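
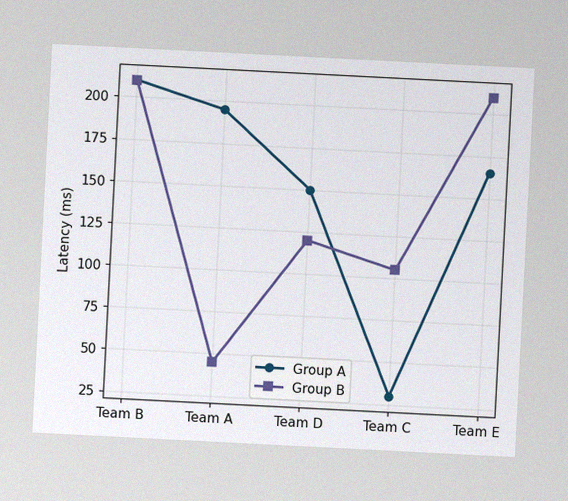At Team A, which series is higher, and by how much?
The chart is tilted about 3° clockwise, with some photo noise. At Team A, Group A sits above the other line by 150ms.

Group A, by 150ms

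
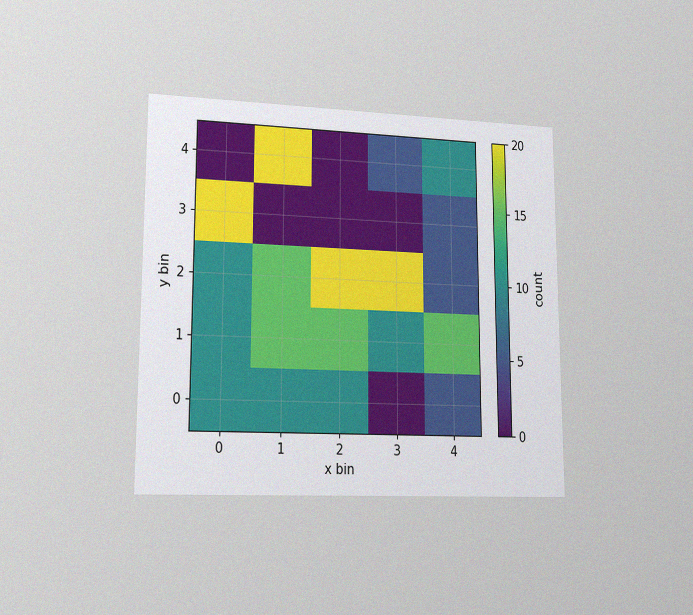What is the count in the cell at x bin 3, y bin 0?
0

The chart is viewed at a slight angle, with some photo noise. Matching the cell (3, 0) against the colorbar gives 0.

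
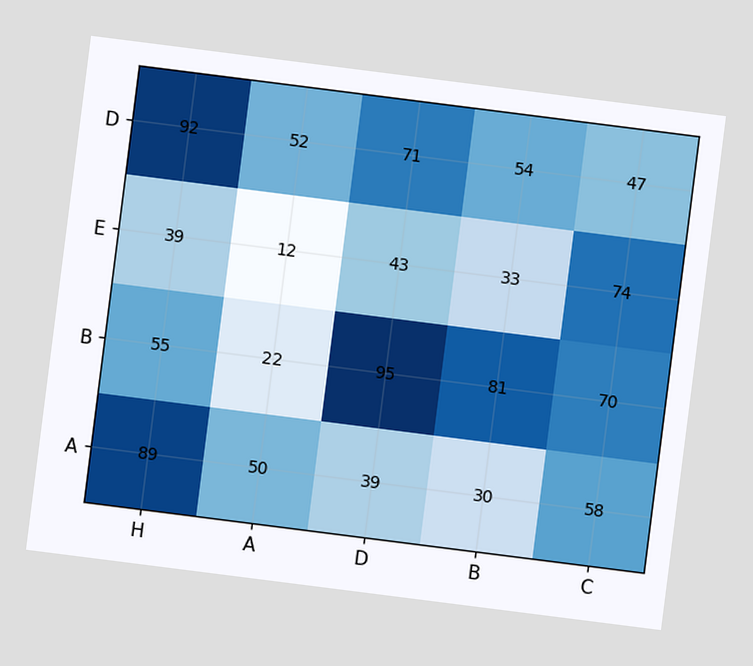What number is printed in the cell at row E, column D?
43

The chart is tilted about 7° clockwise. The (E, D) cell reads 43.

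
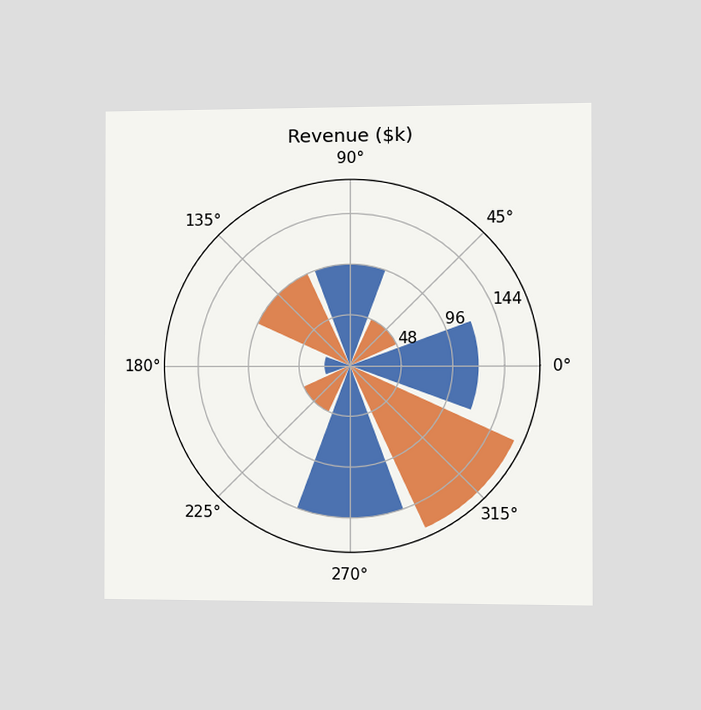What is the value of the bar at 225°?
The chart is viewed slightly from the right. The bar at 225° reaches $48k on the radial axis.

$48k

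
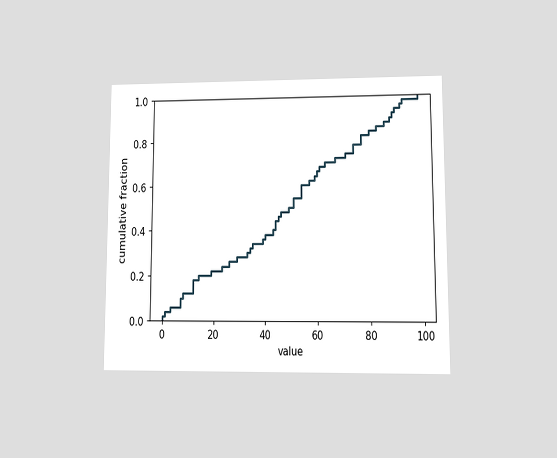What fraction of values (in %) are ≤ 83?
The chart is viewed at a slight angle. At x=83 the ECDF step is at 86%.

86%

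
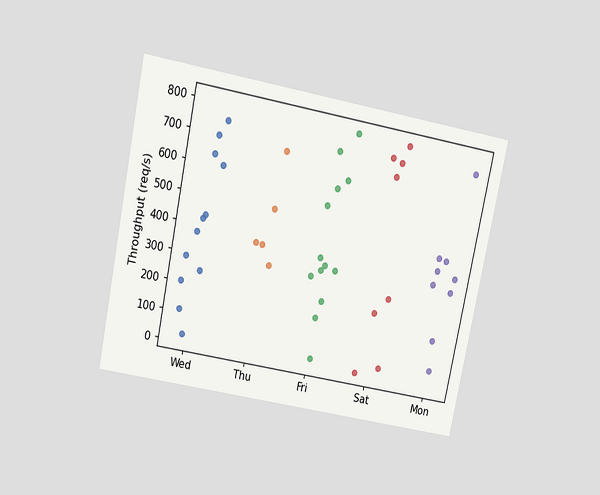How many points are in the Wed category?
12

The chart is tilted about 12° clockwise and viewed slightly from above. Counting the markers in the Wed column gives 12.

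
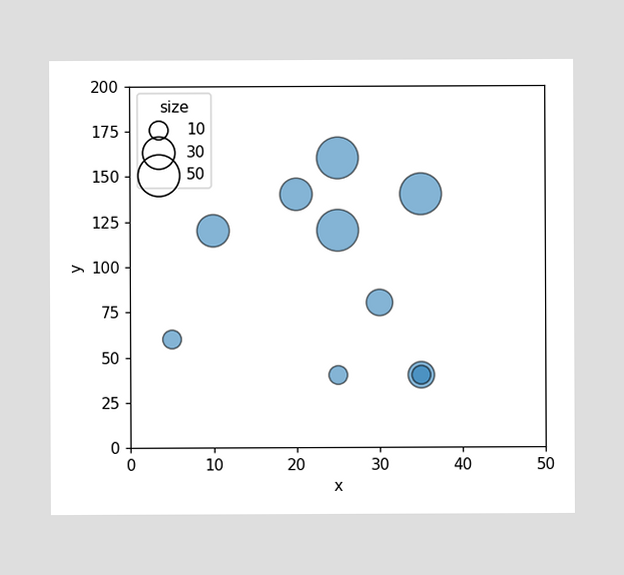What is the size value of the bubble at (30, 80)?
20

Matching the bubble at (30, 80) against the size legend gives 20.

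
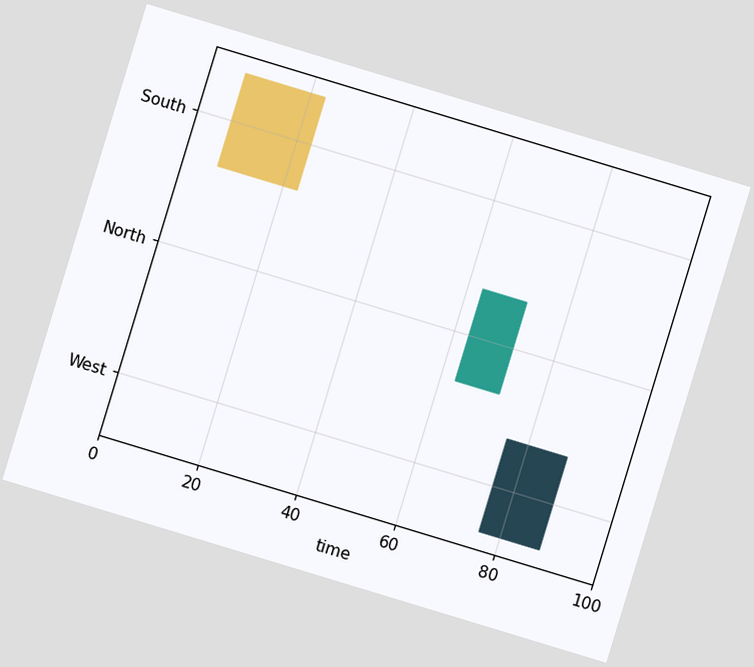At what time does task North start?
The chart is tilted about 17° clockwise. The North bar begins at t=63.

63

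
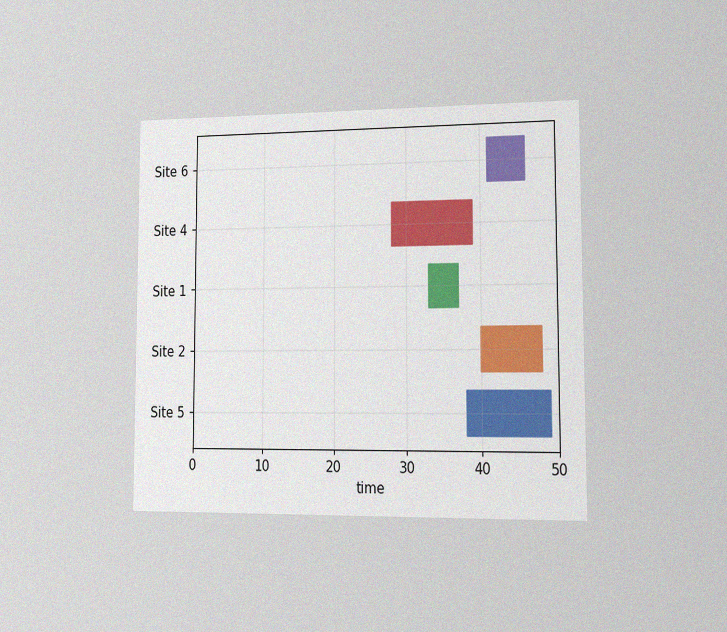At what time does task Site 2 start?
The chart is viewed slightly from the right, with some photo noise. The Site 2 bar begins at t=40.

40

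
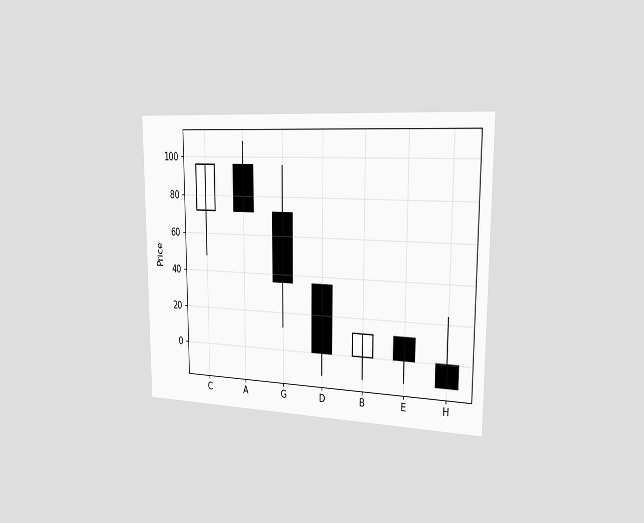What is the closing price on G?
36

The chart is viewed slightly from the right. The G candle closes at 36.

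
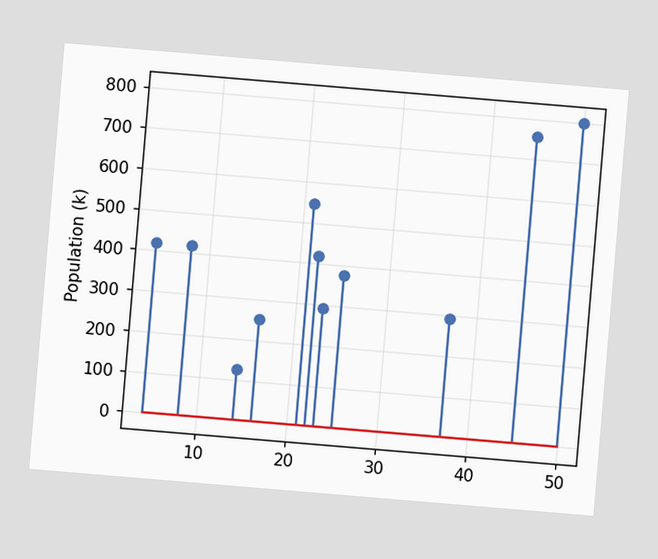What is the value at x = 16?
252k

The chart is tilted about 5° clockwise. The stem at x=16 reaches 252k.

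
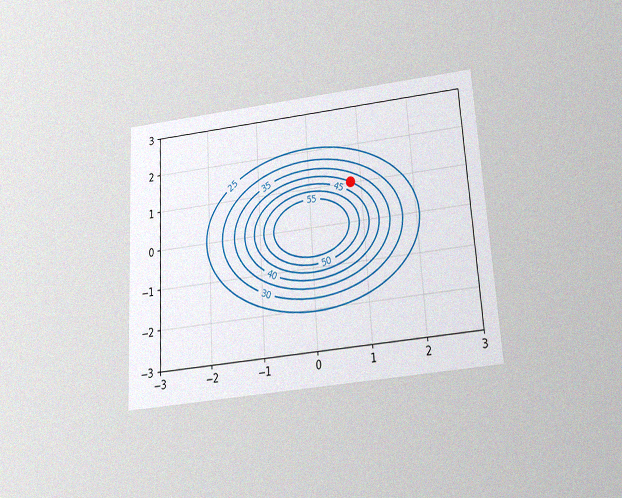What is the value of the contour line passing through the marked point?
The chart is tilted about 3° counter-clockwise and viewed slightly from below, with some photo noise. The marked point sits on the contour labelled 40.

40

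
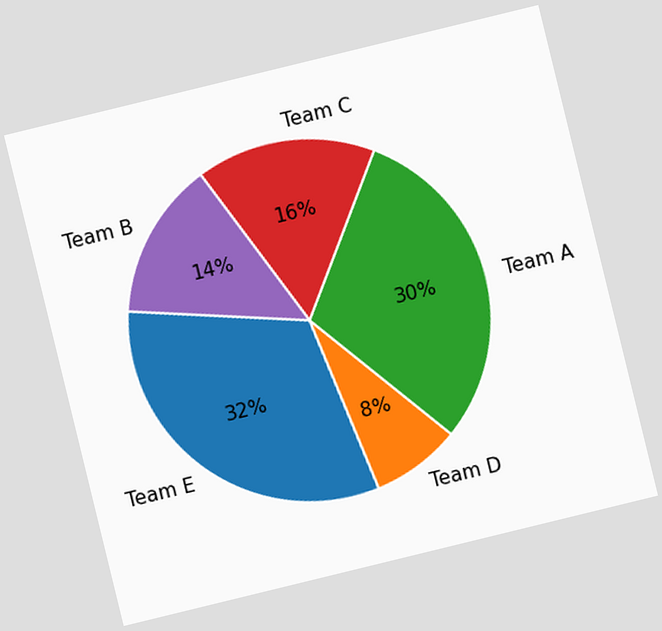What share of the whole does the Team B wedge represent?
The chart is tilted about 14° counter-clockwise. The Team B slice takes up 14% of the pie.

14%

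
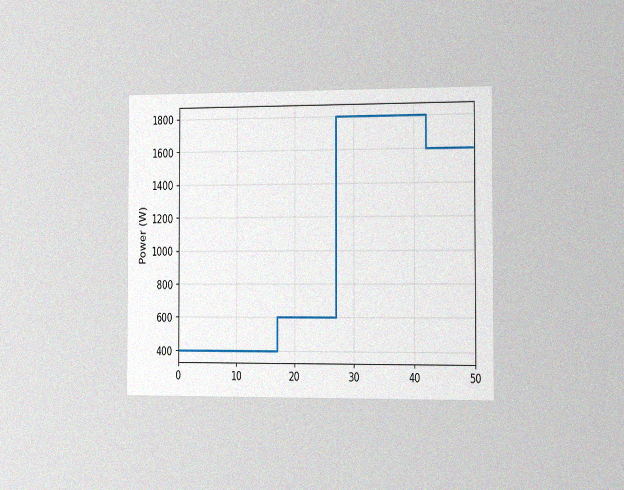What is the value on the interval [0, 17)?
The chart is viewed slightly from the right, with some photo noise. On [0, 17) the step sits at 400W.

400W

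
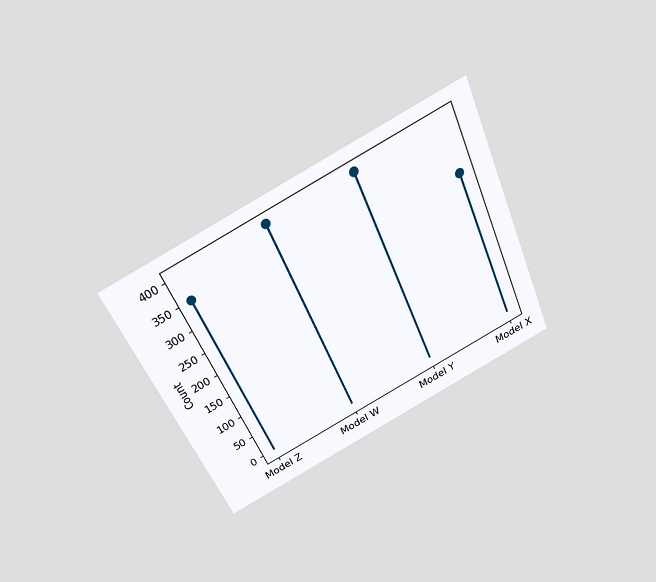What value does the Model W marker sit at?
The chart is tilted about 24° counter-clockwise and viewed slightly from above. The Model W marker sits at 400.

400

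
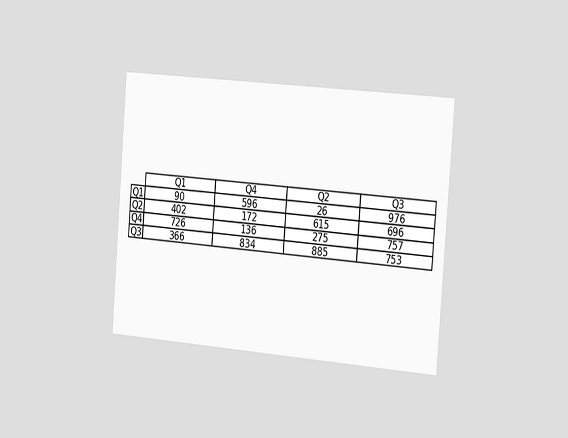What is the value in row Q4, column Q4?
The chart is tilted about 5° clockwise and viewed slightly from the right. The (Q4, Q4) cell reads 136.

136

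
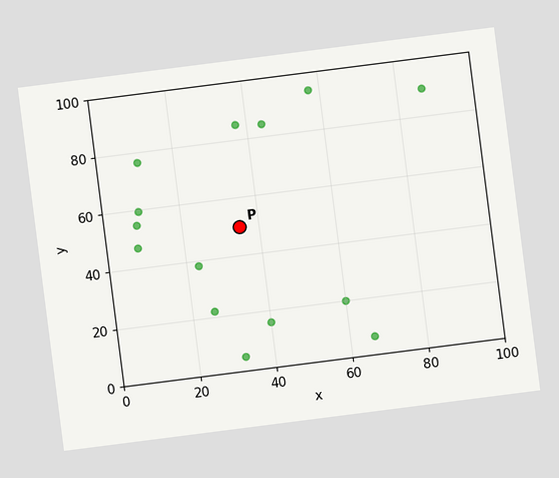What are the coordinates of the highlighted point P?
(35, 50)

The chart is tilted about 7° counter-clockwise. Following the gridlines from P to each axis, P sits at (35, 50).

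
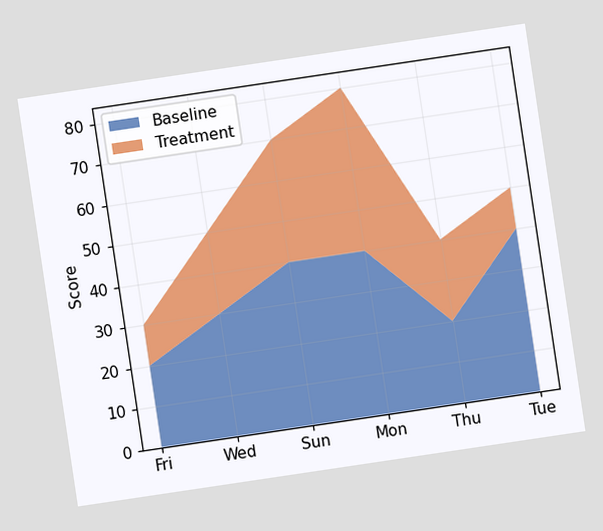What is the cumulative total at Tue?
The chart is tilted about 8° counter-clockwise. The stacked total at Tue reaches 50.

50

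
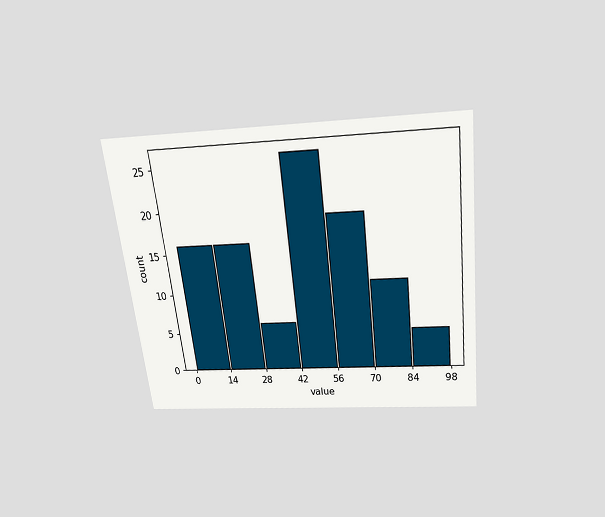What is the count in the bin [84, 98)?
The chart is tilted about 7° counter-clockwise and viewed slightly from above. The [84, 98) bin has height 5.

5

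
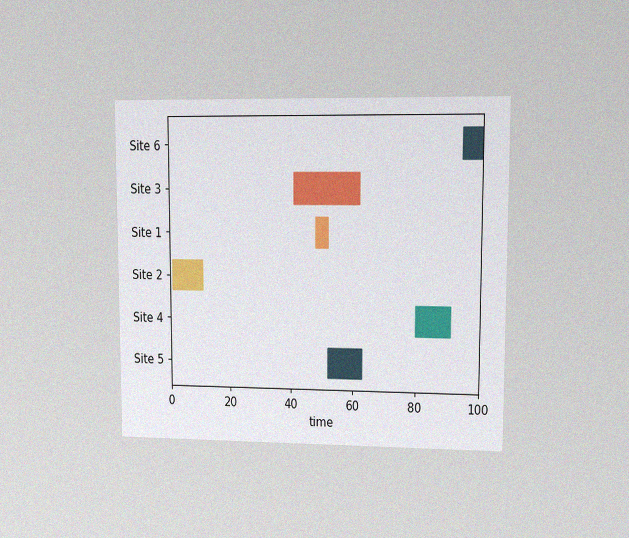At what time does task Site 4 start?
The chart is viewed at a slight angle, with some photo noise. The Site 4 bar begins at t=80.

80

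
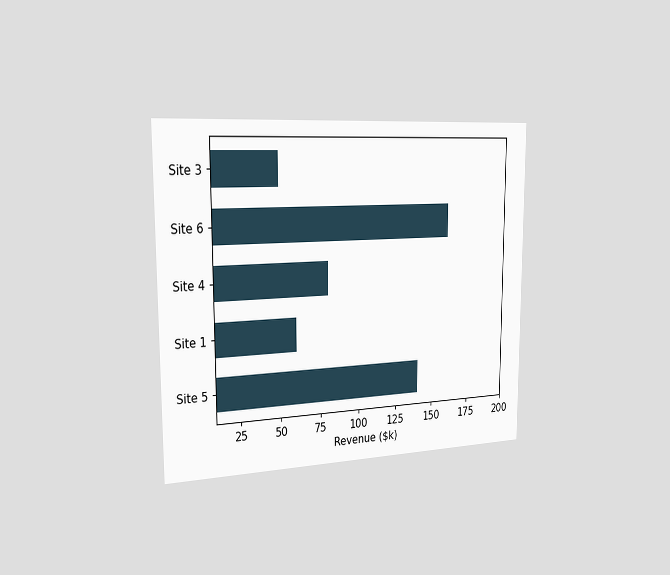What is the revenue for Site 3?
The chart is viewed slightly from the left. Reading along the chart's x-axis, the Site 3 bar reaches $50k.

$50k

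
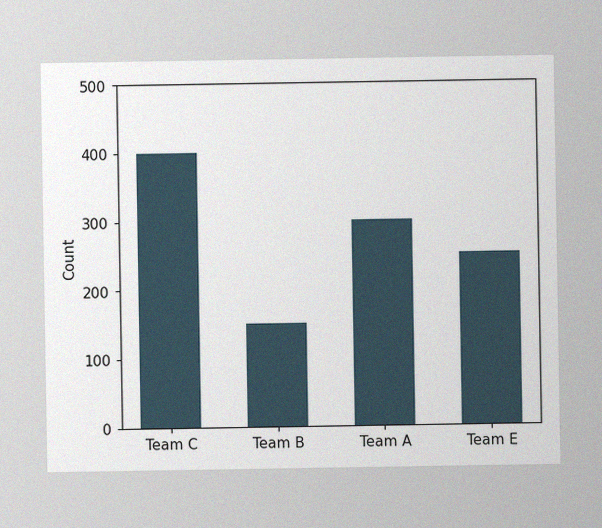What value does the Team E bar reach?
250

The image has some photo noise and uneven lighting. Reading along the chart's y-axis, the Team E bar reaches 250.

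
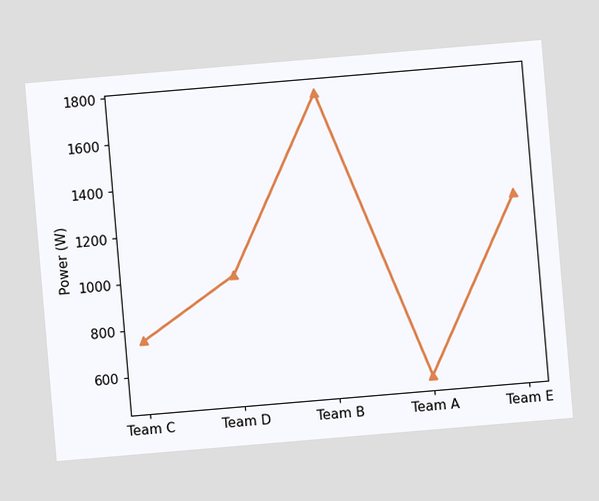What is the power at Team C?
750W

The chart is tilted about 5° counter-clockwise. At Team C, the line is at 750W.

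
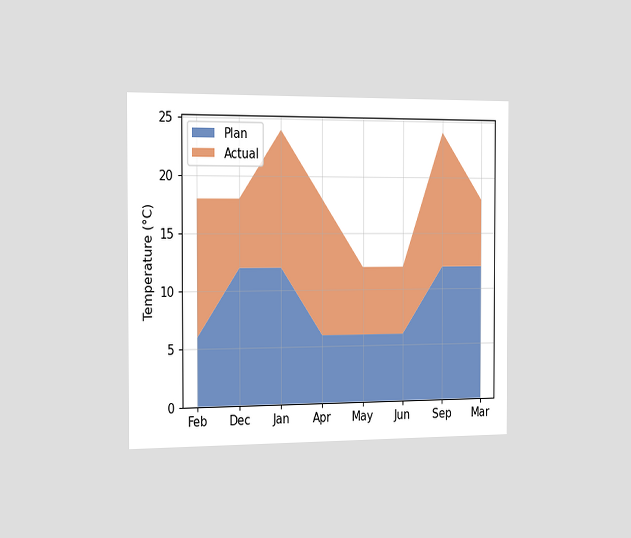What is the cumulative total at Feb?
The chart is viewed slightly from the left. The stacked total at Feb reaches 18°C.

18°C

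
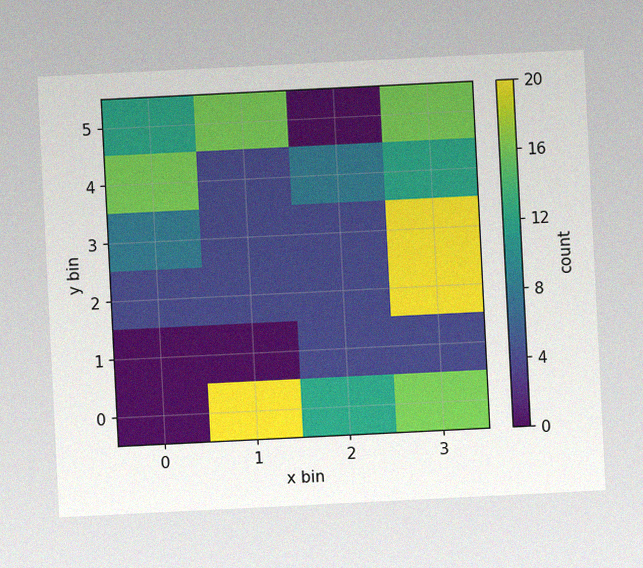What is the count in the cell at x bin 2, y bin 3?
The chart is tilted about 3° counter-clockwise, with some photo noise. Matching the cell (2, 3) against the colorbar gives 4.

4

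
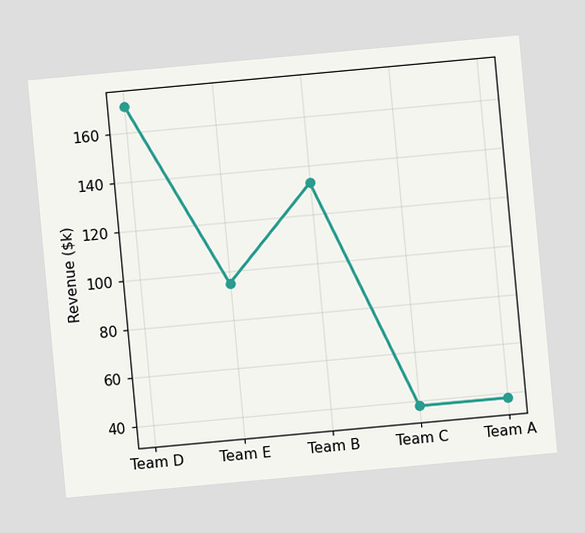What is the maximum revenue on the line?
The chart is tilted about 5° counter-clockwise. The highest point is at Team D, and reading across to the y-axis gives $171k.

$171k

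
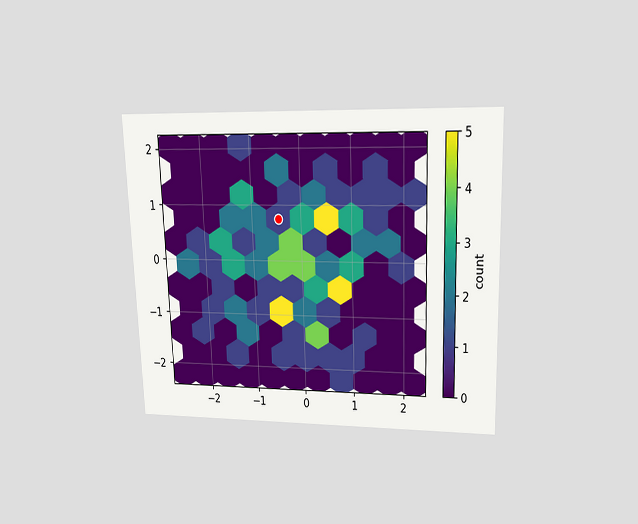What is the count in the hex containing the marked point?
1

The chart is viewed slightly from above. The marked hex reads 1 on the colorbar.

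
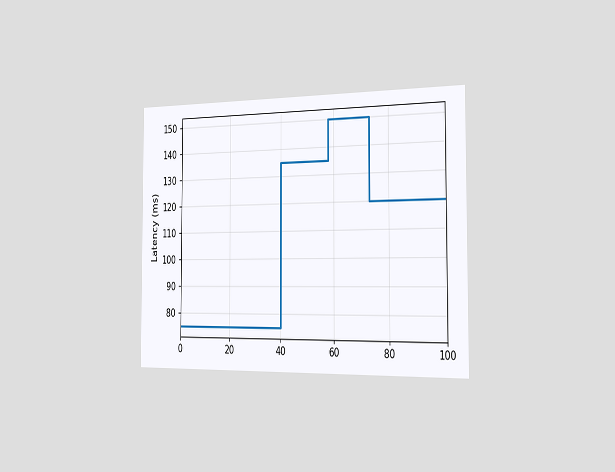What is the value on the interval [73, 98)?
120ms

The chart is viewed slightly from the right. On [73, 98) the step sits at 120ms.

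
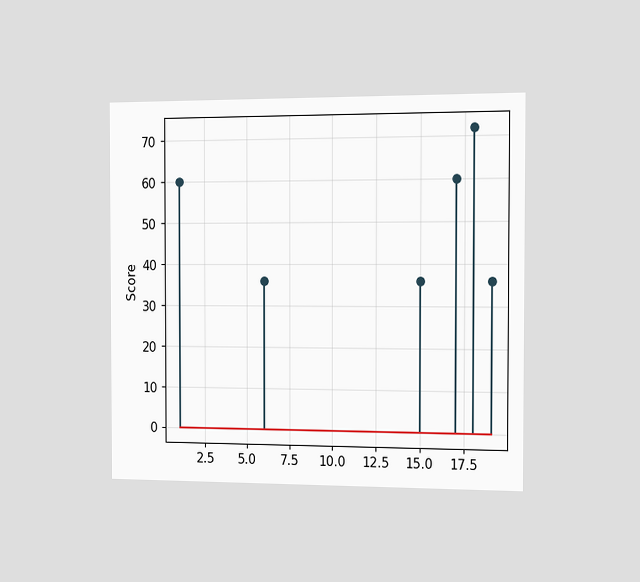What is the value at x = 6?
The chart is viewed slightly from the right. The stem at x=6 reaches 36.

36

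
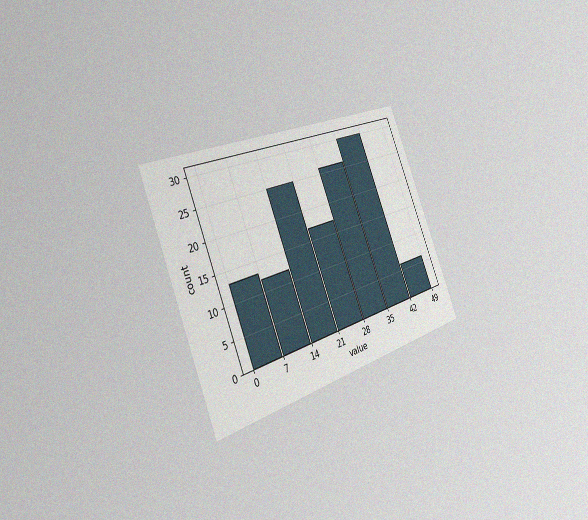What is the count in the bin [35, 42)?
The chart is tilted about 22° counter-clockwise and viewed slightly from the left, with some photo noise. The [35, 42) bin has height 30.

30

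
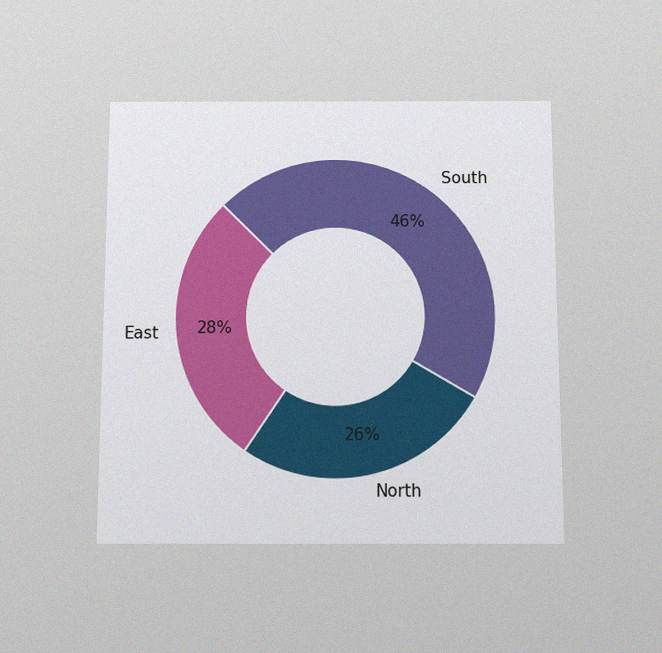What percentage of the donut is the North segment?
The chart is viewed slightly from below, with some photo noise. The North segment takes up 26% of the ring.

26%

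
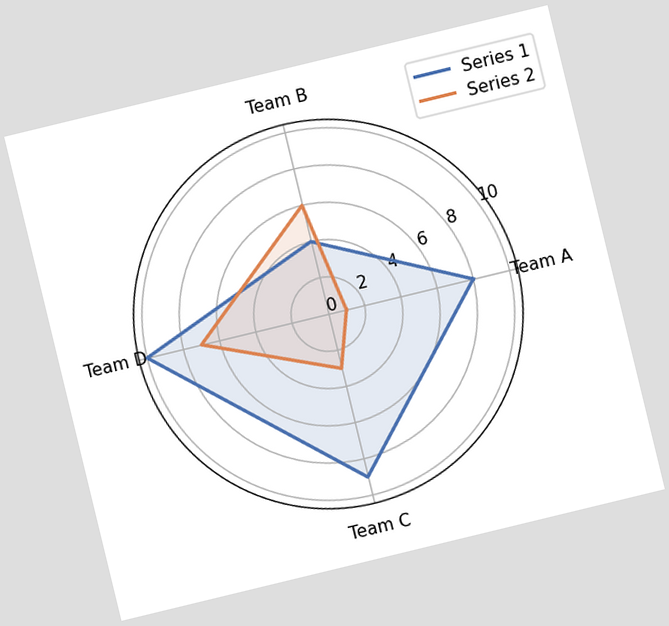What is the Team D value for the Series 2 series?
The chart is tilted about 14° counter-clockwise. On the Team D axis, Series 2 reaches 7.

7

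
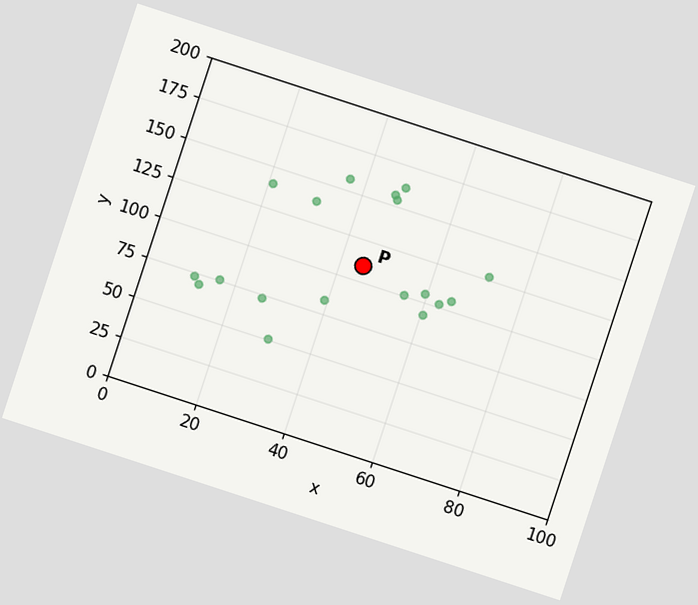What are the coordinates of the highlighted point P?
(45, 110)

The chart is tilted about 18° clockwise. Following the gridlines from P to each axis, P sits at (45, 110).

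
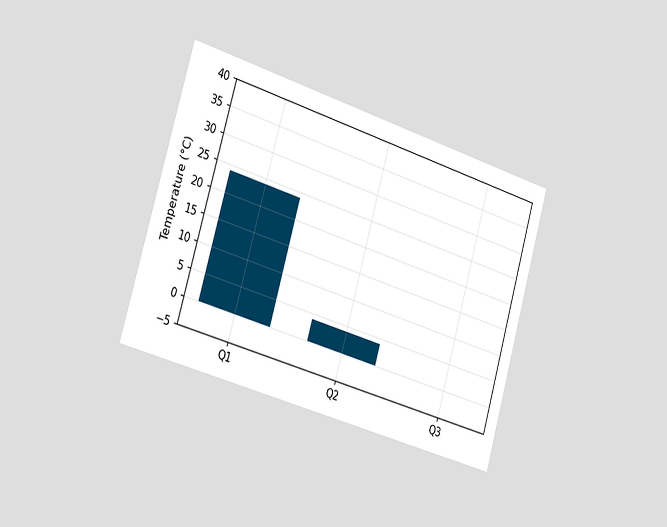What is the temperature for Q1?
24°C

The chart is tilted about 16° clockwise and viewed slightly from the left. Reading along the chart's y-axis, the Q1 bar reaches 24°C.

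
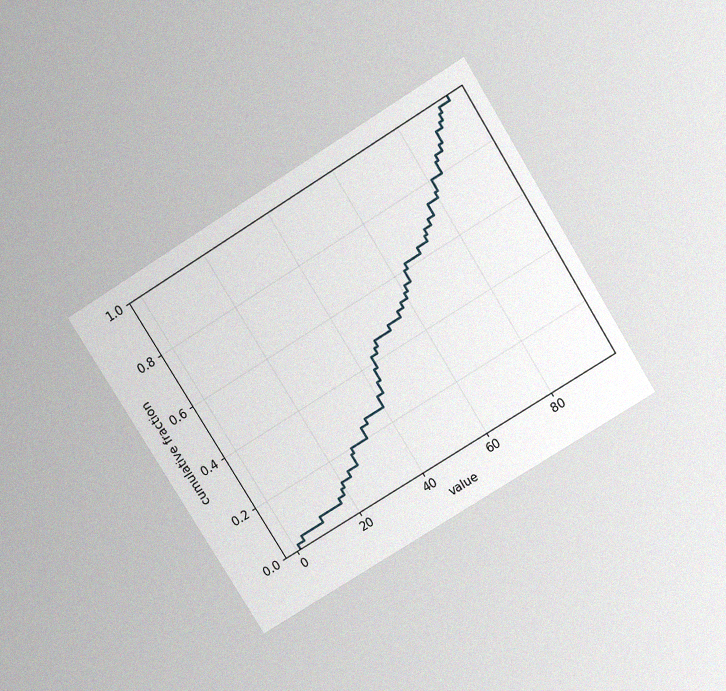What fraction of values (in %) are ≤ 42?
The chart is tilted about 32° counter-clockwise and viewed slightly from above, with some photo noise. At x=42 the ECDF step is at 34%.

34%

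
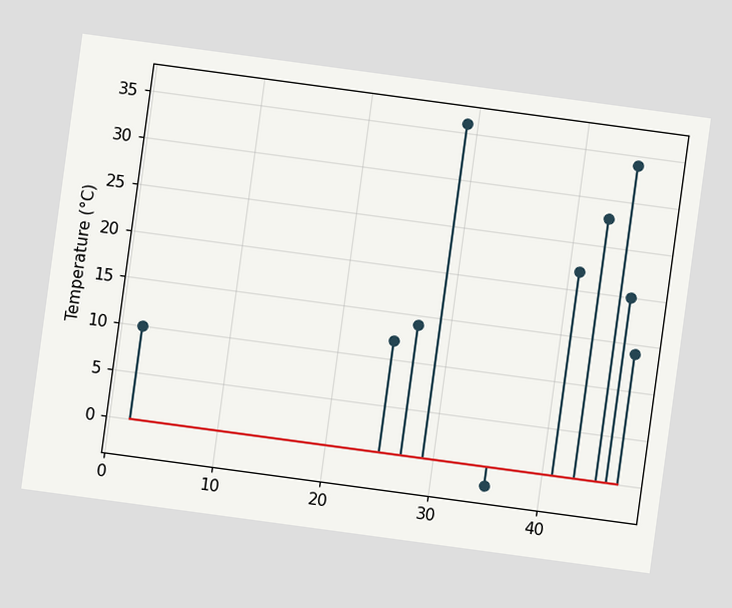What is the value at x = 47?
The chart is tilted about 8° clockwise. The stem at x=47 reaches 14°C.

14°C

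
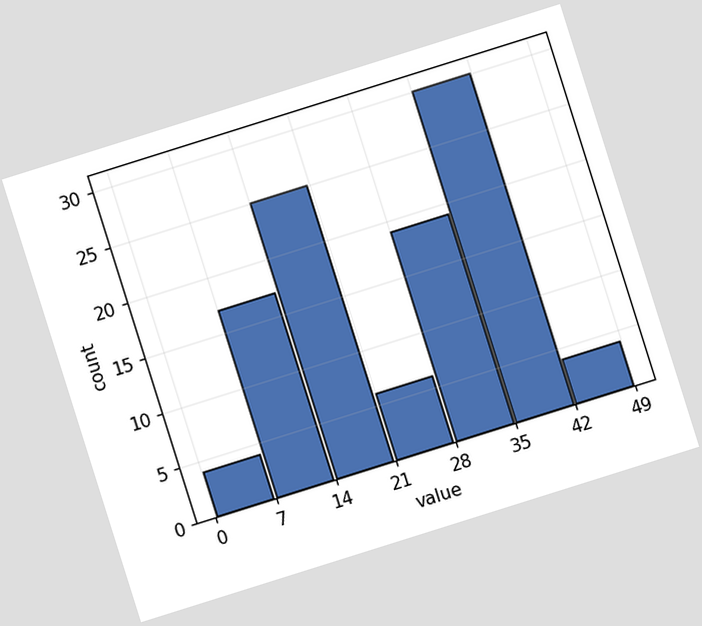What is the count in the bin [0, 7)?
The chart is tilted about 17° counter-clockwise. The [0, 7) bin has height 4.

4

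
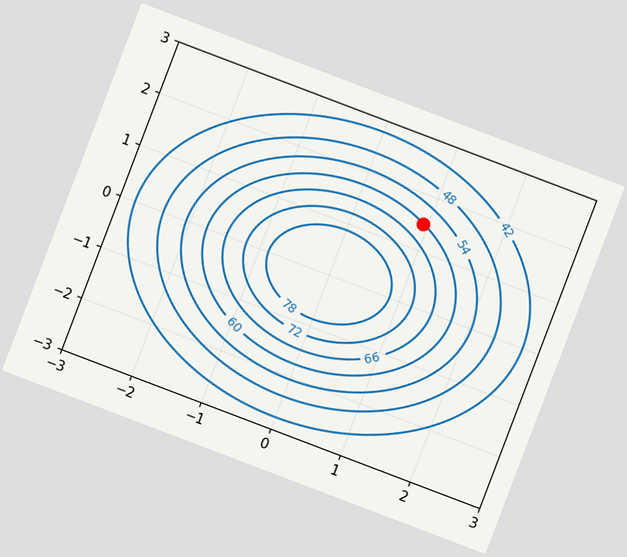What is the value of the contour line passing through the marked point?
The chart is tilted about 21° clockwise. The marked point sits on the contour labelled 60.

60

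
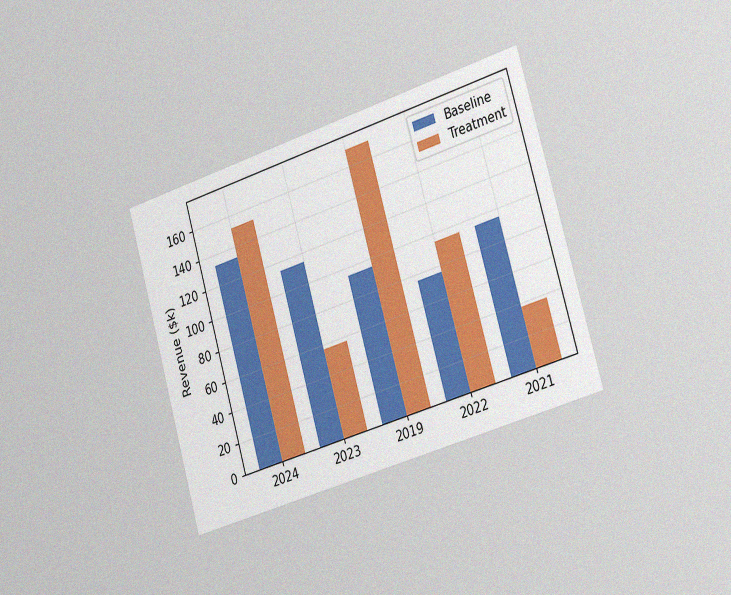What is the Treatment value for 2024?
The chart is tilted about 16° counter-clockwise and viewed slightly from the right, with some photo noise. The Treatment bar at 2024 reaches $152k on the y-axis.

$152k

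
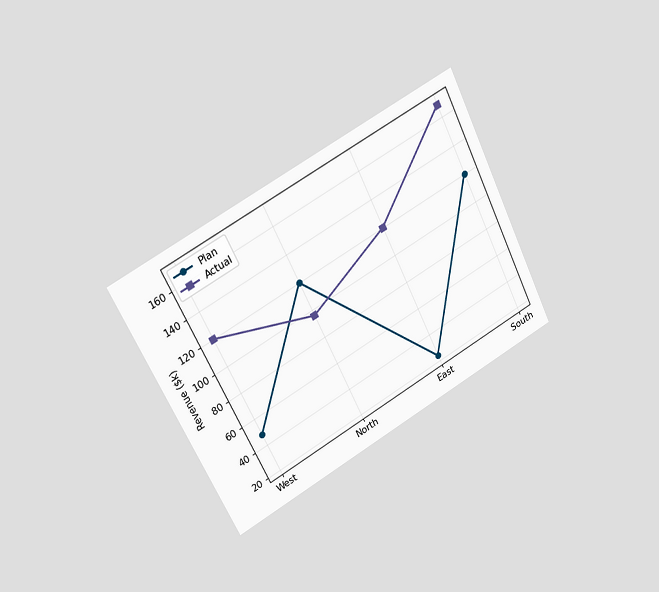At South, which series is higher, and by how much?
The chart is tilted about 27° counter-clockwise and viewed slightly from the left. At South, Actual sits above the other line by $48k.

Actual, by $48k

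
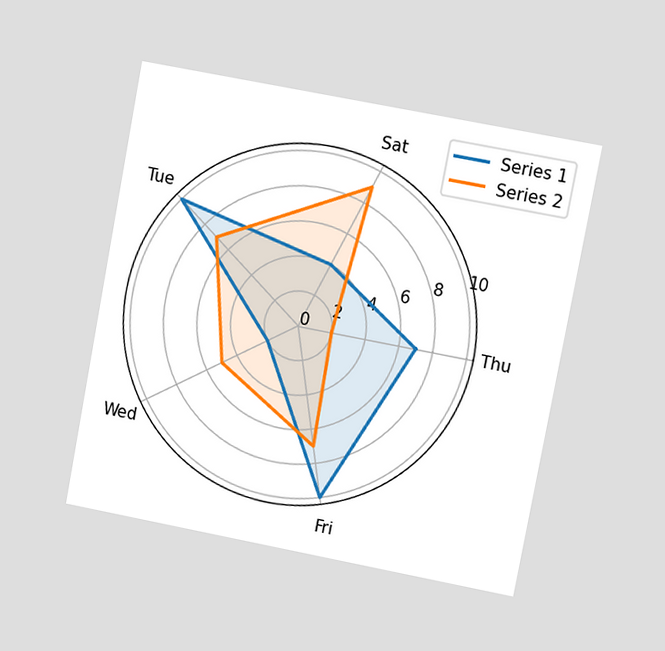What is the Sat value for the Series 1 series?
4

The chart is tilted about 11° clockwise and viewed at a slight angle. On the Sat axis, Series 1 reaches 4.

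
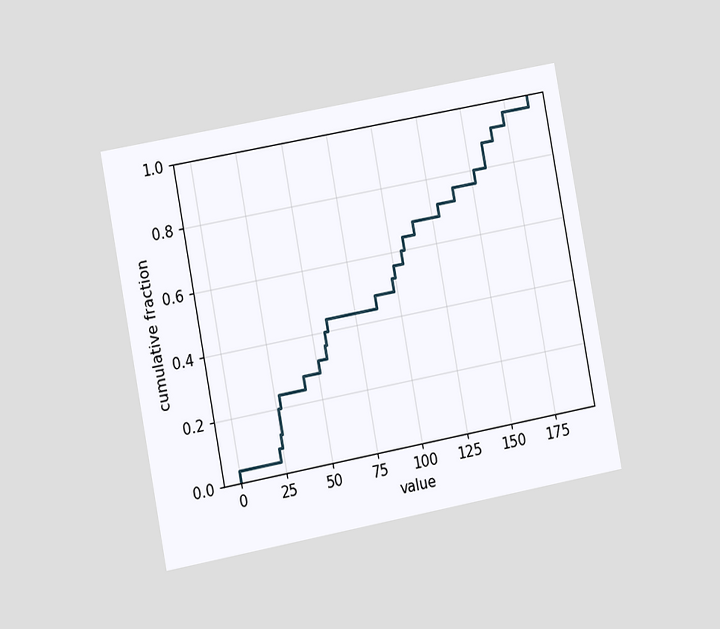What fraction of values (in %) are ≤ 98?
The chart is tilted about 11° counter-clockwise and viewed slightly from the left. At x=98 the ECDF step is at 52%.

52%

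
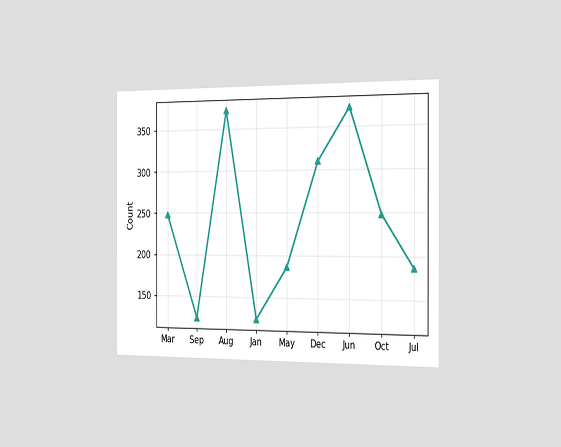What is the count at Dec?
The chart is viewed slightly from the right. At Dec, the line is at 310.

310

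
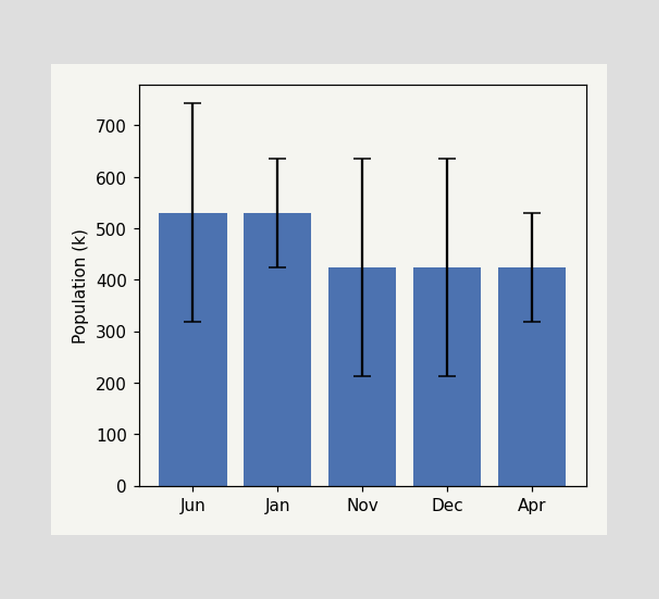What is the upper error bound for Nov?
The Nov bar's upper whisker reaches 636k.

636k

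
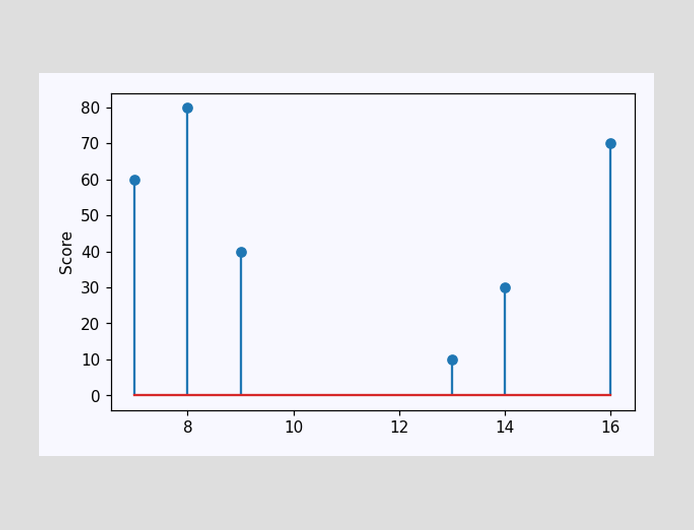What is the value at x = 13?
The stem at x=13 reaches 10.

10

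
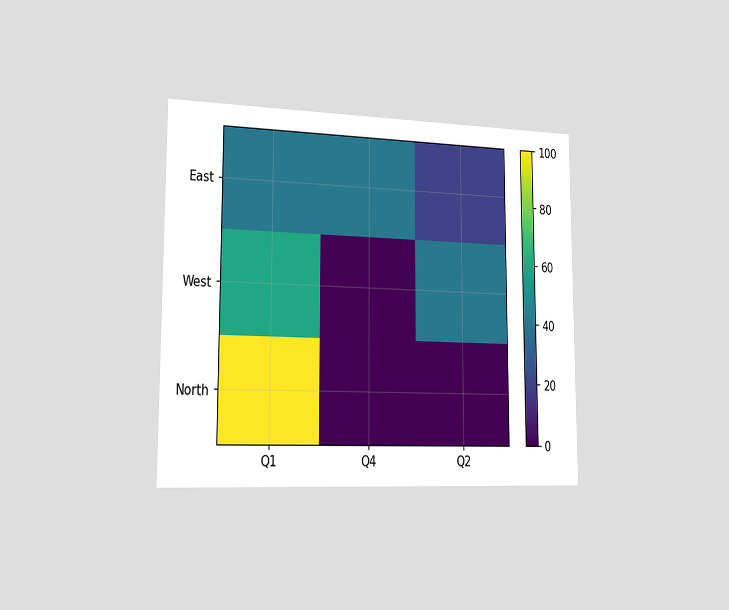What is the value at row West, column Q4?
The chart is viewed slightly from the left. Matching cell (West, Q4) against the colorbar gives 0.

0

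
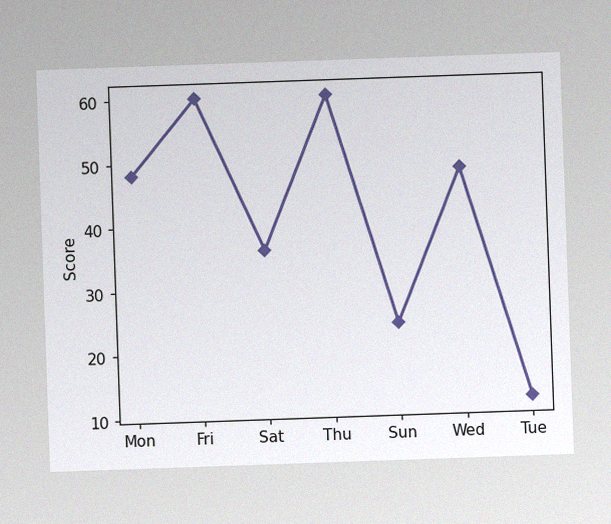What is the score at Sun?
The chart is tilted about 2° counter-clockwise, with some photo noise. At Sun, the line is at 24.

24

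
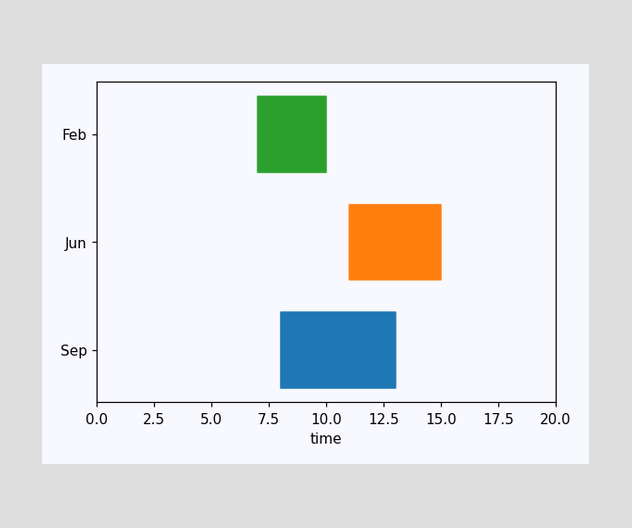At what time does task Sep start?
The Sep bar begins at t=8.

8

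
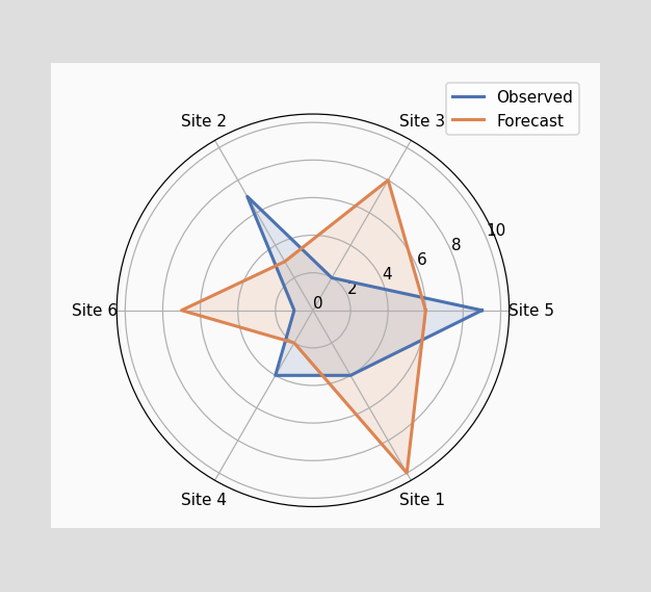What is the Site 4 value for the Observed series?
On the Site 4 axis, Observed reaches 4.

4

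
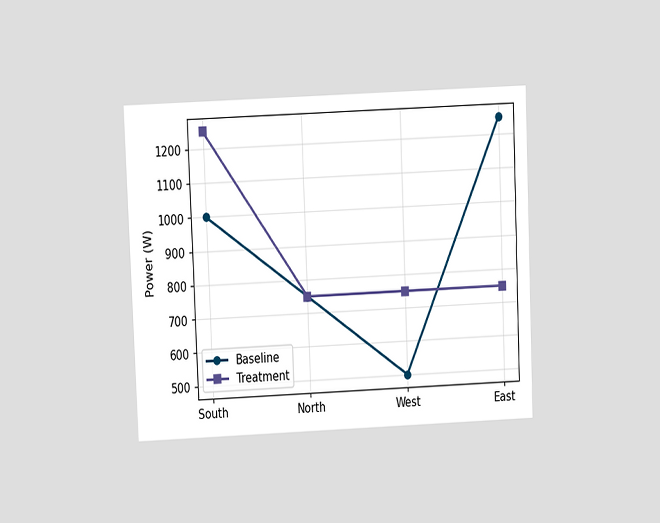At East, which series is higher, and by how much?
The chart is tilted about 2° counter-clockwise and viewed at a slight angle. At East, Baseline sits above the other line by 500W.

Baseline, by 500W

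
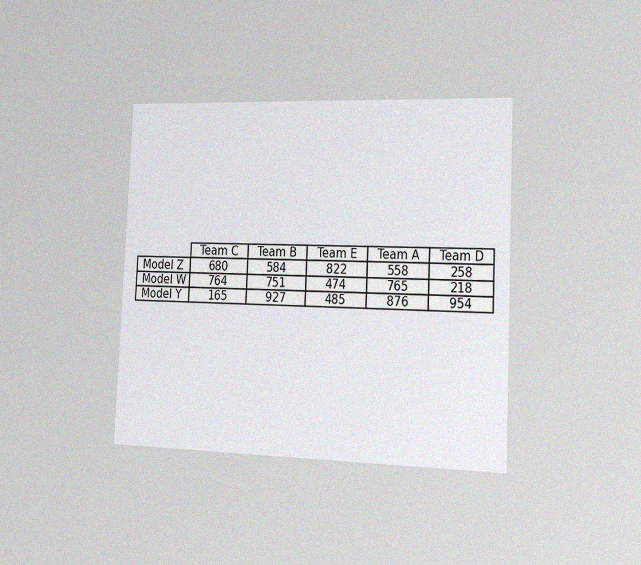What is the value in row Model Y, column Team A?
876

The chart is tilted about 3° clockwise and viewed slightly from the right, with some photo noise. The (Model Y, Team A) cell reads 876.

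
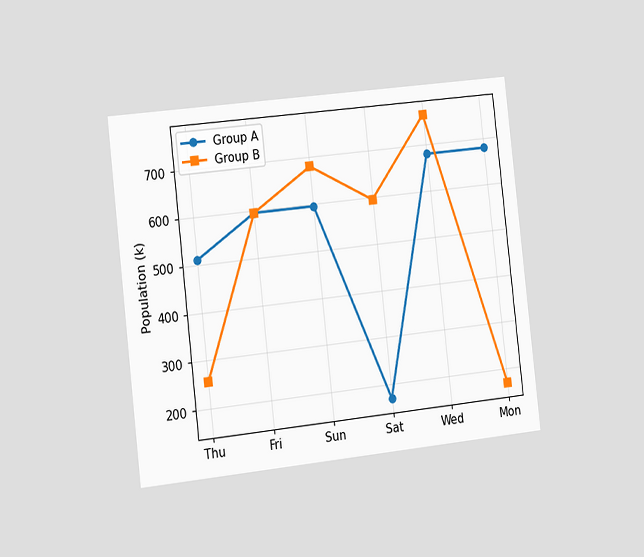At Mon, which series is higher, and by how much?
The chart is tilted about 6° counter-clockwise and viewed slightly from the left. At Mon, Group A sits above the other line by 510k.

Group A, by 510k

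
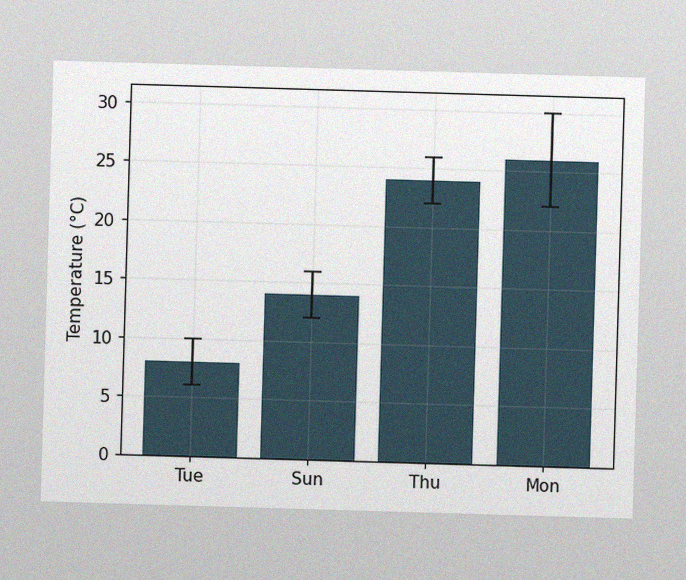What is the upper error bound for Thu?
The image has some photo noise and uneven lighting. The Thu bar's upper whisker reaches 26°C.

26°C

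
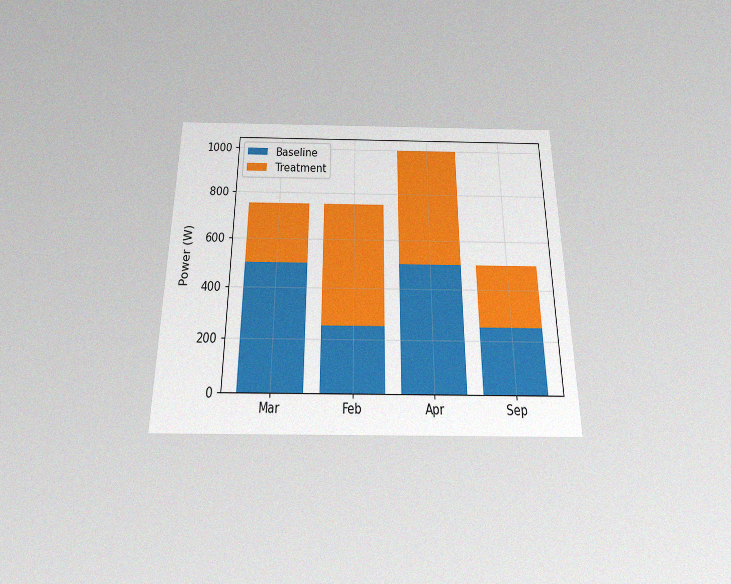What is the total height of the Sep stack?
The chart is viewed slightly from below, with some photo noise. The Sep stack's top reaches 500W on the y-axis.

500W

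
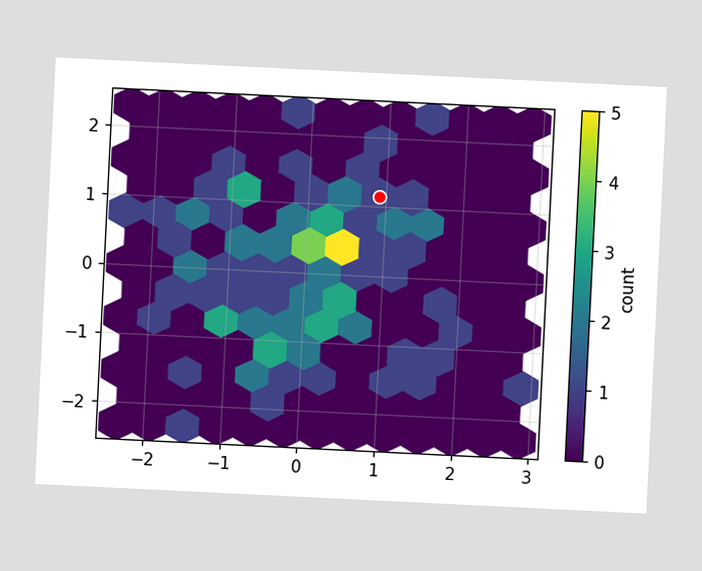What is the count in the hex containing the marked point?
The chart is tilted about 3° clockwise. The marked hex reads 1 on the colorbar.

1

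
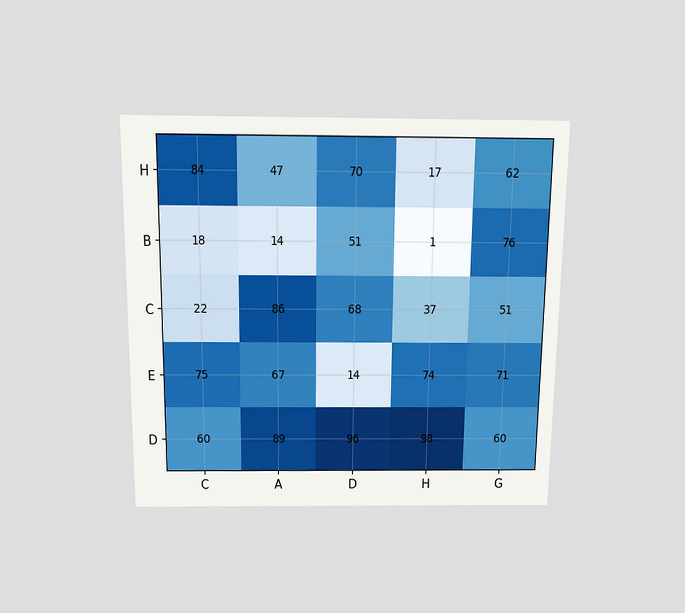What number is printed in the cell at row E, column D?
14

The chart is viewed slightly from above. The (E, D) cell reads 14.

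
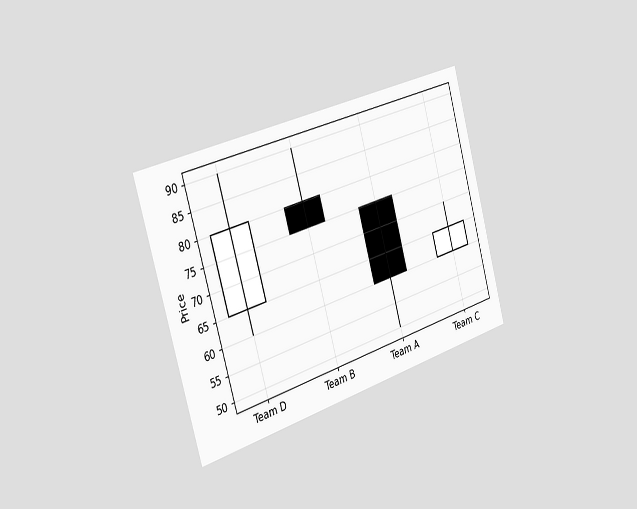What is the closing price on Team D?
The chart is tilted about 16° counter-clockwise and viewed slightly from the left. The Team D candle closes at 80.

80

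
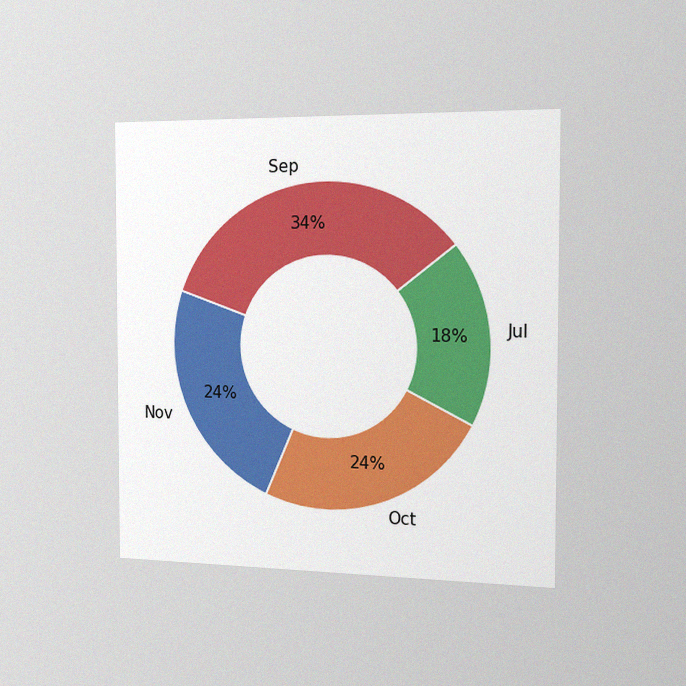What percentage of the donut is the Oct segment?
24%

The chart is viewed slightly from the right, with some photo noise. The Oct segment takes up 24% of the ring.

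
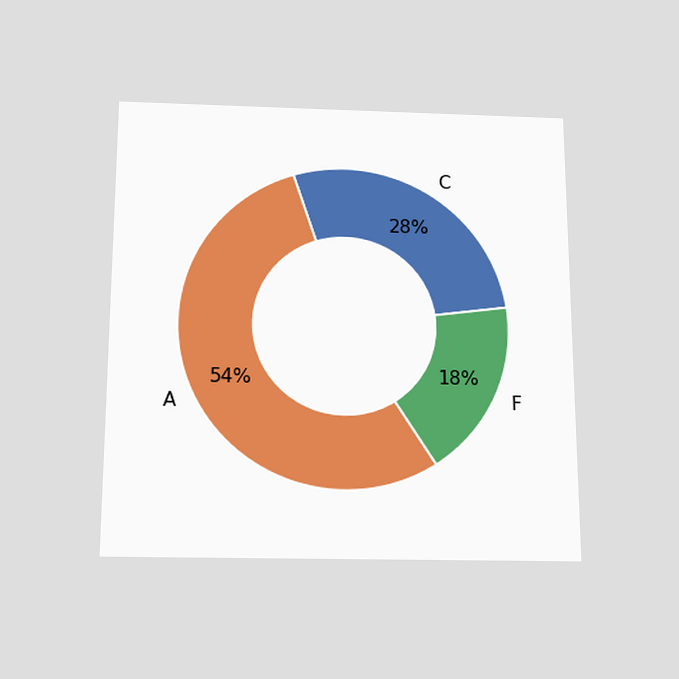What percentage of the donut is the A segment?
54%

The chart is viewed slightly from below. The A segment takes up 54% of the ring.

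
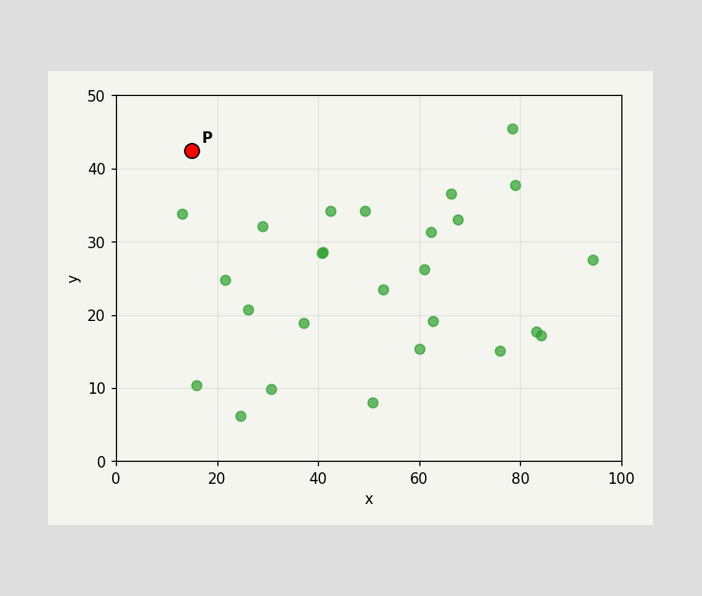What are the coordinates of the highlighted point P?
(15, 42.5)

Following the gridlines from P to each axis, P sits at (15, 42.5).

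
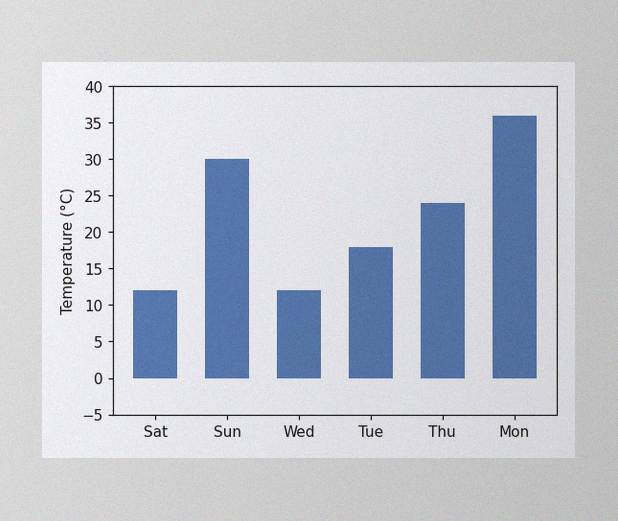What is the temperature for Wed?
12°C

The image has some photo noise and uneven lighting. Reading along the chart's y-axis, the Wed bar reaches 12°C.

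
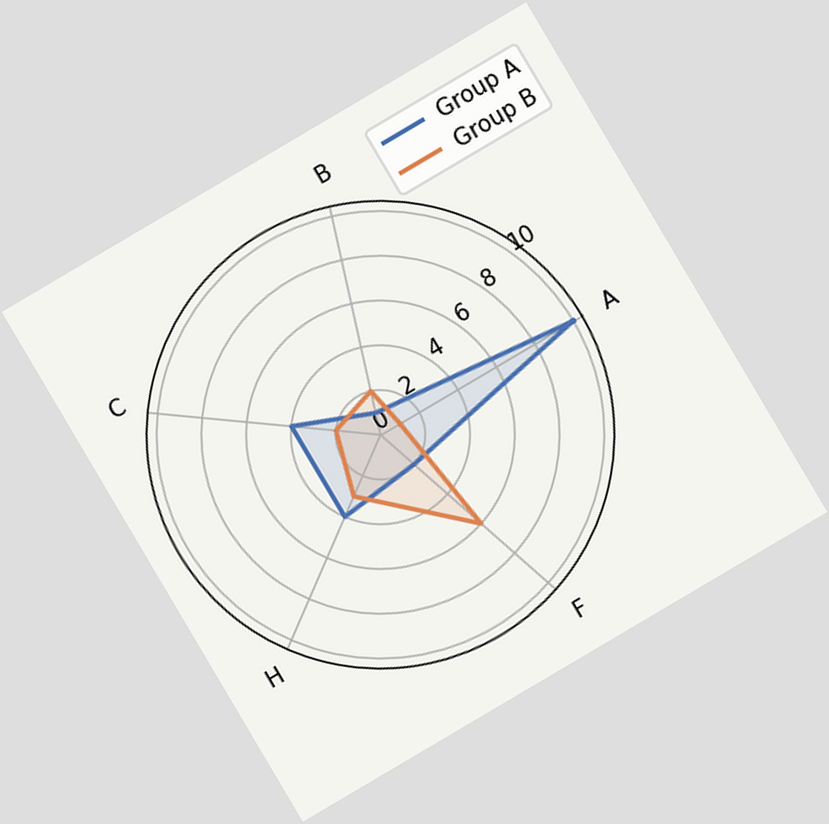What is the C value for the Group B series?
The chart is tilted about 31° counter-clockwise. On the C axis, Group B reaches 2.

2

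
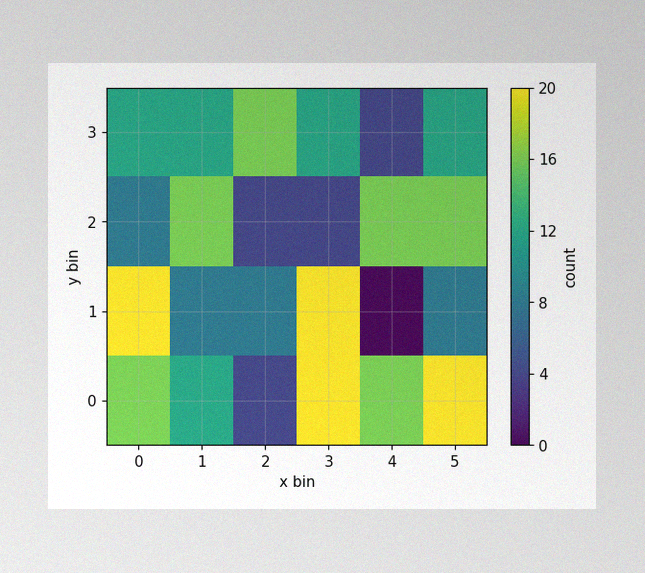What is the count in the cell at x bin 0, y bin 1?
20

The image has some photo noise and uneven lighting. Matching the cell (0, 1) against the colorbar gives 20.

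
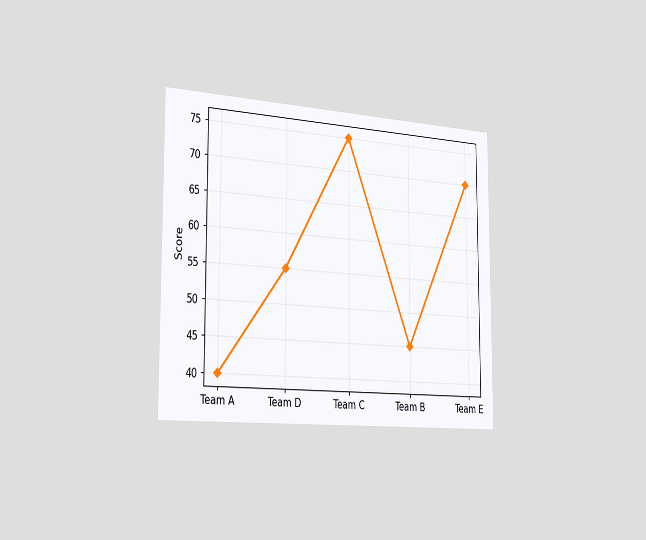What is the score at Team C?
The chart is viewed slightly from the left. At Team C, the line is at 75.

75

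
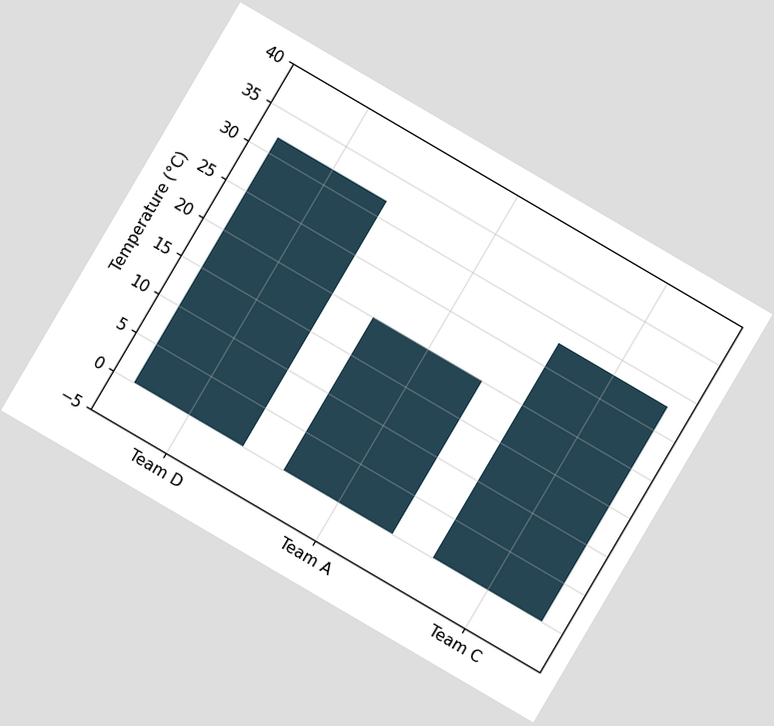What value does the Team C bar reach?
The chart is tilted about 30° clockwise. Reading along the chart's y-axis, the Team C bar reaches 28°C.

28°C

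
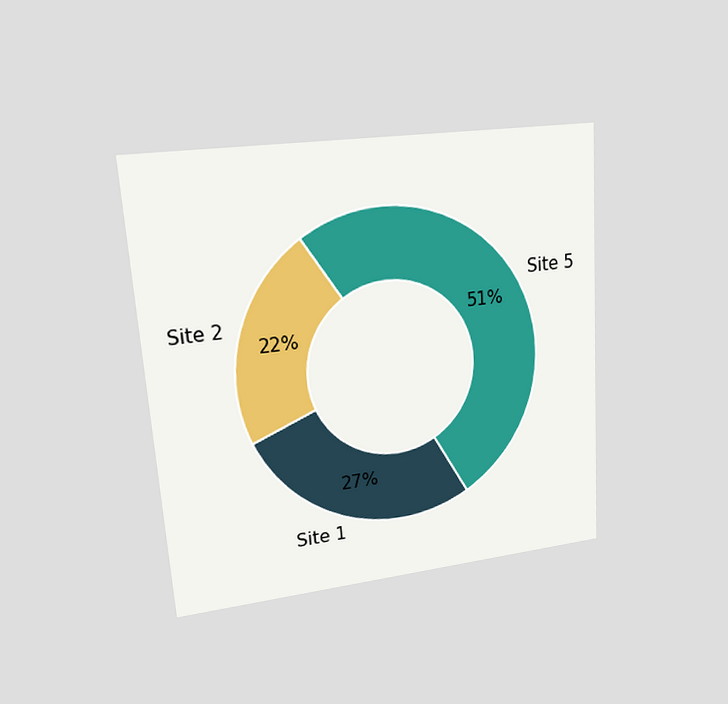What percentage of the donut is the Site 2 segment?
The chart is tilted about 4° counter-clockwise and viewed at a slight angle. The Site 2 segment takes up 22% of the ring.

22%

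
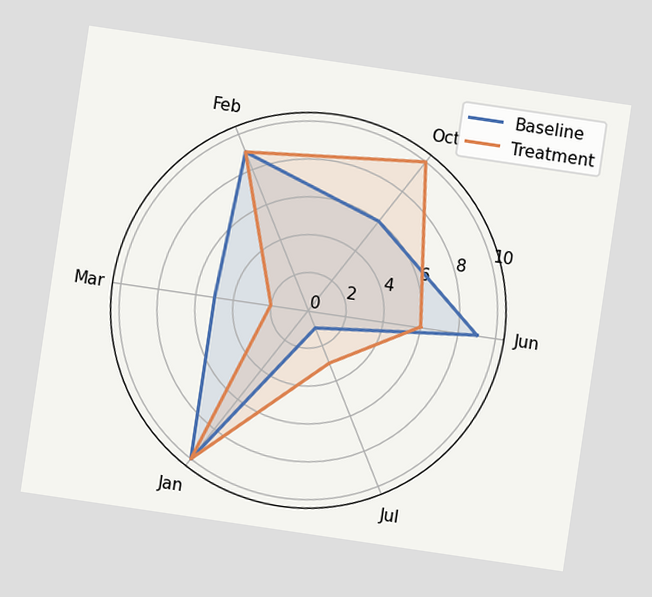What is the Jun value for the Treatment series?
The chart is tilted about 8° clockwise. On the Jun axis, Treatment reaches 6.

6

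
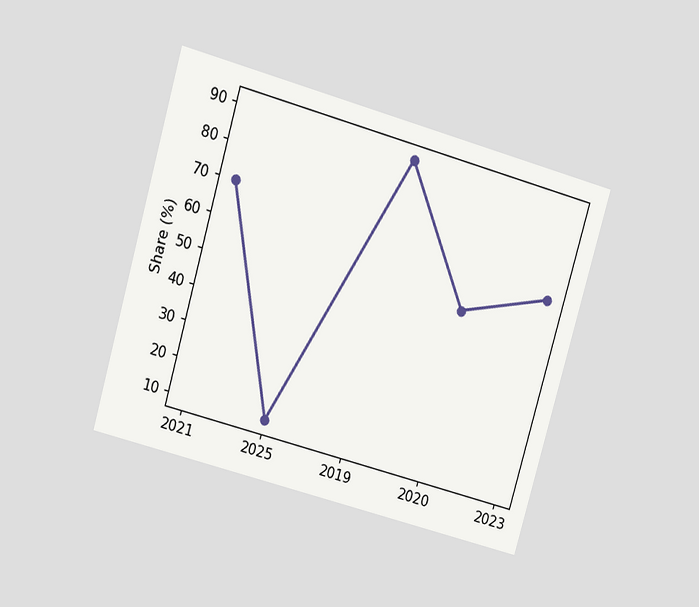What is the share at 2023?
The chart is tilted about 16° clockwise and viewed at a slight angle. At 2023, the line is at 65%.

65%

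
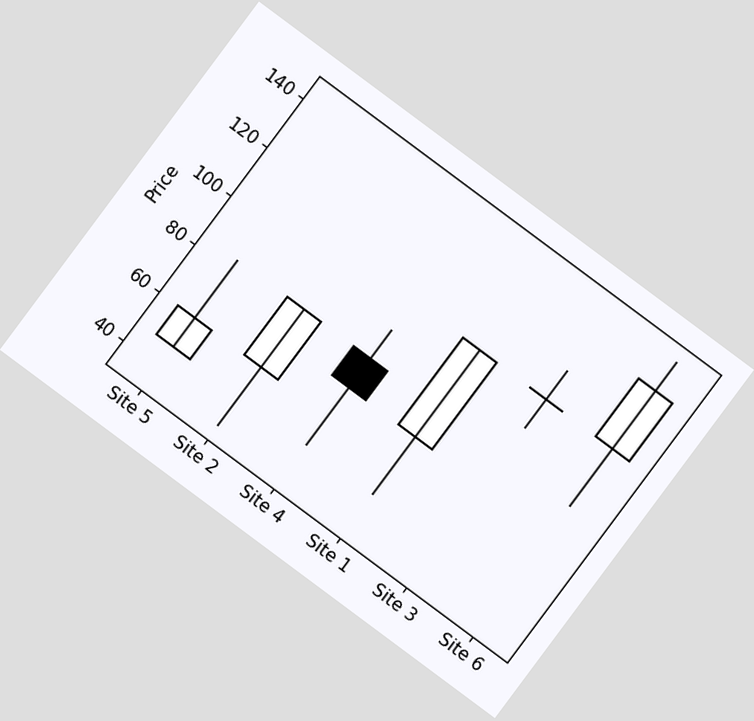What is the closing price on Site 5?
60

The chart is tilted about 37° clockwise. The Site 5 candle closes at 60.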